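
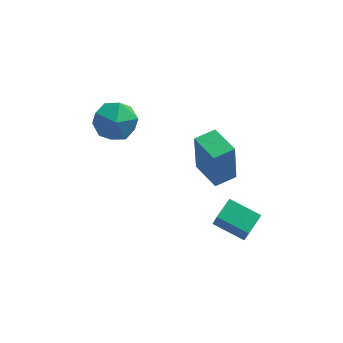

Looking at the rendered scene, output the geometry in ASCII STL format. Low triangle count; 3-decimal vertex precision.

solid 
facet normal -0.513 0.858 0.021
outer loop
vertex -0.42 0.347 4.621
vertex 0.437 0.858 4.685
vertex -0.331 0.449 2.605
endloop
endfacet
facet normal -0.857 -0.511 -0.064
outer loop
vertex 0.403 -0.778 2.575
vertex -0.42 0.347 4.621
vertex -0.331 0.449 2.605
endloop
endfacet
facet normal -0.513 0.858 0.021
outer loop
vertex -0.331 0.449 2.605
vertex 0.437 0.858 4.685
vertex 0.526 0.96 2.669
endloop
endfacet
facet normal 0.044 0.051 -0.998
outer loop
vertex 0.526 0.96 2.669
vertex 0.403 -0.778 2.575
vertex -0.331 0.449 2.605
endloop
endfacet
facet normal -0.044 -0.051 0.998
outer loop
vertex -0.42 0.347 4.621
vertex 1.171 -0.369 4.655
vertex 0.437 0.858 4.685
endloop
endfacet
facet normal -0.857 -0.511 -0.064
outer loop
vertex 0.314 -0.88 4.591
vertex -0.42 0.347 4.621
vertex 0.403 -0.778 2.575
endloop
endfacet
facet normal -0.044 -0.051 0.998
outer loop
vertex 0.314 -0.88 4.591
vertex 1.171 -0.369 4.655
vertex -0.42 0.347 4.621
endloop
endfacet
facet normal 0.857 0.511 0.064
outer loop
vertex 0.437 0.858 4.685
vertex 1.171 -0.369 4.655
vertex 0.526 0.96 2.669
endloop
endfacet
facet normal 0.044 0.051 -0.998
outer loop
vertex 1.26 -0.267 2.639
vertex 0.403 -0.778 2.575
vertex 0.526 0.96 2.669
endloop
endfacet
facet normal 0.857 0.511 0.064
outer loop
vertex 0.526 0.96 2.669
vertex 1.171 -0.369 4.655
vertex 1.26 -0.267 2.639
endloop
endfacet
facet normal 0.513 -0.858 -0.021
outer loop
vertex 1.26 -0.267 2.639
vertex 0.314 -0.88 4.591
vertex 0.403 -0.778 2.575
endloop
endfacet
facet normal 0.513 -0.858 -0.021
outer loop
vertex 1.171 -0.369 4.655
vertex 0.314 -0.88 4.591
vertex 1.26 -0.267 2.639
endloop
endfacet
facet normal 0.062 0.995 -0.080
outer loop
vertex -3.668 3.607 2.628
vertex -4.046 3.713 3.659
vertex -2.961 3.631 3.475
endloop
endfacet
facet normal 0.556 0.676 -0.483
outer loop
vertex -3.668 3.607 2.628
vertex -2.961 3.631 3.475
vertex -2.808 2.915 2.649
endloop
endfacet
facet normal 0.221 0.246 -0.944
outer loop
vertex -3.668 3.607 2.628
vertex -2.808 2.915 2.649
vertex -3.8 2.554 2.322
endloop
endfacet
facet normal -0.480 0.300 -0.824
outer loop
vertex -3.668 3.607 2.628
vertex -3.8 2.554 2.322
vertex -4.565 3.048 2.947
endloop
endfacet
facet normal -0.578 0.762 -0.290
outer loop
vertex -3.668 3.607 2.628
vertex -4.565 3.048 2.947
vertex -4.046 3.713 3.659
endloop
endfacet
facet normal 0.961 0.271 -0.057
outer loop
vertex -2.808 2.915 2.649
vertex -2.961 3.631 3.475
vertex -2.655 2.592 3.693
endloop
endfacet
facet normal 0.161 0.787 0.596
outer loop
vertex -2.961 3.631 3.475
vertex -4.046 3.713 3.659
vertex -3.42 3.086 4.318
endloop
endfacet
facet normal -0.876 0.410 0.255
outer loop
vertex -4.046 3.713 3.659
vertex -4.565 3.048 2.947
vertex -4.412 2.725 3.991
endloop
endfacet
facet normal -0.717 -0.339 -0.609
outer loop
vertex -4.565 3.048 2.947
vertex -3.8 2.554 2.322
vertex -4.259 2.009 3.165
endloop
endfacet
facet normal 0.419 -0.425 -0.802
outer loop
vertex -3.8 2.554 2.322
vertex -2.808 2.915 2.649
vertex -3.174 1.927 2.981
endloop
endfacet
facet normal 0.480 -0.300 0.824
outer loop
vertex -3.552 2.033 4.012
vertex -2.655 2.592 3.693
vertex -3.42 3.086 4.318
endloop
endfacet
facet normal -0.221 -0.246 0.944
outer loop
vertex -3.552 2.033 4.012
vertex -3.42 3.086 4.318
vertex -4.412 2.725 3.991
endloop
endfacet
facet normal -0.556 -0.676 0.483
outer loop
vertex -3.552 2.033 4.012
vertex -4.412 2.725 3.991
vertex -4.259 2.009 3.165
endloop
endfacet
facet normal -0.062 -0.995 0.080
outer loop
vertex -3.552 2.033 4.012
vertex -4.259 2.009 3.165
vertex -3.174 1.927 2.981
endloop
endfacet
facet normal 0.578 -0.762 0.290
outer loop
vertex -3.552 2.033 4.012
vertex -3.174 1.927 2.981
vertex -2.655 2.592 3.693
endloop
endfacet
facet normal 0.717 0.339 0.609
outer loop
vertex -3.42 3.086 4.318
vertex -2.655 2.592 3.693
vertex -2.961 3.631 3.475
endloop
endfacet
facet normal -0.419 0.425 0.802
outer loop
vertex -4.412 2.725 3.991
vertex -3.42 3.086 4.318
vertex -4.046 3.713 3.659
endloop
endfacet
facet normal -0.961 -0.271 0.057
outer loop
vertex -4.259 2.009 3.165
vertex -4.412 2.725 3.991
vertex -4.565 3.048 2.947
endloop
endfacet
facet normal -0.161 -0.787 -0.596
outer loop
vertex -3.174 1.927 2.981
vertex -4.259 2.009 3.165
vertex -3.8 2.554 2.322
endloop
endfacet
facet normal 0.876 -0.410 -0.255
outer loop
vertex -2.655 2.592 3.693
vertex -3.174 1.927 2.981
vertex -2.808 2.915 2.649
endloop
endfacet
facet normal -0.512 -0.816 -0.268
outer loop
vertex 1.764 -1.308 -0.187
vertex 0.492 -0.664 0.28
vertex 1.62 -0.91 -1.126
endloop
endfacet
facet normal 0.848 -0.429 -0.312
outer loop
vertex 2.168 -0.036 -0.84
vertex 1.764 -1.308 -0.187
vertex 1.62 -0.91 -1.126
endloop
endfacet
facet normal -0.512 -0.816 -0.268
outer loop
vertex 1.62 -0.91 -1.126
vertex 0.492 -0.664 0.28
vertex 0.349 -0.266 -0.659
endloop
endfacet
facet normal -0.140 0.386 -0.912
outer loop
vertex 0.349 -0.266 -0.659
vertex 2.168 -0.036 -0.84
vertex 1.62 -0.91 -1.126
endloop
endfacet
facet normal 0.139 -0.386 0.912
outer loop
vertex 1.764 -1.308 -0.187
vertex 1.04 0.21 0.566
vertex 0.492 -0.664 0.28
endloop
endfacet
facet normal 0.848 -0.429 -0.311
outer loop
vertex 2.311 -0.434 0.099
vertex 1.764 -1.308 -0.187
vertex 2.168 -0.036 -0.84
endloop
endfacet
facet normal 0.140 -0.386 0.912
outer loop
vertex 2.311 -0.434 0.099
vertex 1.04 0.21 0.566
vertex 1.764 -1.308 -0.187
endloop
endfacet
facet normal -0.848 0.430 0.311
outer loop
vertex 0.492 -0.664 0.28
vertex 1.04 0.21 0.566
vertex 0.349 -0.266 -0.659
endloop
endfacet
facet normal -0.140 0.386 -0.912
outer loop
vertex 0.896 0.608 -0.373
vertex 2.168 -0.036 -0.84
vertex 0.349 -0.266 -0.659
endloop
endfacet
facet normal -0.848 0.429 0.312
outer loop
vertex 0.349 -0.266 -0.659
vertex 1.04 0.21 0.566
vertex 0.896 0.608 -0.373
endloop
endfacet
facet normal 0.512 0.816 0.268
outer loop
vertex 0.896 0.608 -0.373
vertex 2.311 -0.434 0.099
vertex 2.168 -0.036 -0.84
endloop
endfacet
facet normal 0.512 0.816 0.268
outer loop
vertex 1.04 0.21 0.566
vertex 2.311 -0.434 0.099
vertex 0.896 0.608 -0.373
endloop
endfacet

endsolid


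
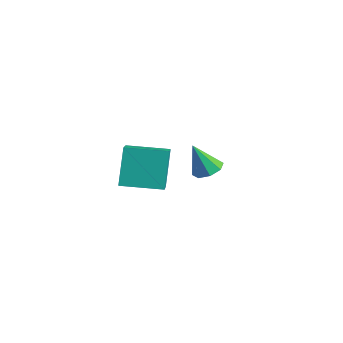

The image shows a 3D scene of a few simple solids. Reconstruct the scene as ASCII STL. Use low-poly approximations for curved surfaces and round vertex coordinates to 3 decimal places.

solid 
facet normal 0.315 0.278 -0.907
outer loop
vertex 1.872 3.662 -1.502
vertex 1.353 3.559 -1.714
vertex 1.612 4.012 -1.485
endloop
endfacet
facet normal 0.553 0.375 0.744
outer loop
vertex 1.872 3.662 -1.502
vertex 1.612 4.012 -1.485
vertex 0.967 3.221 -0.606
endloop
endfacet
facet normal 0.315 0.278 -0.907
outer loop
vertex 1.612 4.012 -1.485
vertex 1.353 3.559 -1.714
vertex 1.2 4.097 -1.602
endloop
endfacet
facet normal -0.031 0.754 0.656
outer loop
vertex 1.612 4.012 -1.485
vertex 1.2 4.097 -1.602
vertex 0.967 3.221 -0.606
endloop
endfacet
facet normal 0.316 0.279 -0.907
outer loop
vertex 1.2 4.097 -1.602
vertex 1.353 3.559 -1.714
vertex 0.878 3.867 -1.785
endloop
endfacet
facet normal -0.672 0.627 0.394
outer loop
vertex 1.2 4.097 -1.602
vertex 0.878 3.867 -1.785
vertex 0.967 3.221 -0.606
endloop
endfacet
facet normal 0.316 0.278 -0.907
outer loop
vertex 0.878 3.867 -1.785
vertex 1.353 3.559 -1.714
vertex 0.834 3.456 -1.926
endloop
endfacet
facet normal -0.991 0.068 0.112
outer loop
vertex 0.878 3.867 -1.785
vertex 0.834 3.456 -1.926
vertex 0.967 3.221 -0.606
endloop
endfacet
facet normal 0.316 0.275 -0.908
outer loop
vertex 0.834 3.456 -1.926
vertex 1.353 3.559 -1.714
vertex 1.093 3.106 -1.942
endloop
endfacet
facet normal -0.804 -0.594 -0.025
outer loop
vertex 0.834 3.456 -1.926
vertex 1.093 3.106 -1.942
vertex 0.967 3.221 -0.606
endloop
endfacet
facet normal 0.315 0.276 -0.908
outer loop
vertex 1.093 3.106 -1.942
vertex 1.353 3.559 -1.714
vertex 1.505 3.021 -1.825
endloop
endfacet
facet normal -0.219 -0.974 0.063
outer loop
vertex 1.093 3.106 -1.942
vertex 1.505 3.021 -1.825
vertex 0.967 3.221 -0.606
endloop
endfacet
facet normal 0.317 0.277 -0.907
outer loop
vertex 1.505 3.021 -1.825
vertex 1.353 3.559 -1.714
vertex 1.827 3.252 -1.642
endloop
endfacet
facet normal 0.422 -0.846 0.325
outer loop
vertex 1.505 3.021 -1.825
vertex 1.827 3.252 -1.642
vertex 0.967 3.221 -0.606
endloop
endfacet
facet normal 0.316 0.275 -0.908
outer loop
vertex 1.827 3.252 -1.642
vertex 1.353 3.559 -1.714
vertex 1.872 3.662 -1.502
endloop
endfacet
facet normal 0.741 -0.288 0.606
outer loop
vertex 1.827 3.252 -1.642
vertex 1.872 3.662 -1.502
vertex 0.967 3.221 -0.606
endloop
endfacet
facet normal -0.342 0.421 0.840
outer loop
vertex 2.176 -0.586 1.722
vertex 3.154 0.424 1.614
vertex 1.237 0.238 0.928
endloop
endfacet
facet normal -0.693 -0.716 0.077
outer loop
vertex 1.726 -0.364 -0.274
vertex 2.176 -0.586 1.722
vertex 1.237 0.238 0.928
endloop
endfacet
facet normal -0.342 0.421 0.840
outer loop
vertex 1.237 0.238 0.928
vertex 3.154 0.424 1.614
vertex 2.216 1.248 0.82
endloop
endfacet
facet normal -0.634 0.557 -0.537
outer loop
vertex 2.216 1.248 0.82
vertex 1.726 -0.364 -0.274
vertex 1.237 0.238 0.928
endloop
endfacet
facet normal 0.634 -0.557 0.537
outer loop
vertex 2.176 -0.586 1.722
vertex 3.643 -0.178 0.412
vertex 3.154 0.424 1.614
endloop
endfacet
facet normal -0.694 -0.716 0.077
outer loop
vertex 2.664 -1.188 0.52
vertex 2.176 -0.586 1.722
vertex 1.726 -0.364 -0.274
endloop
endfacet
facet normal 0.634 -0.557 0.536
outer loop
vertex 2.664 -1.188 0.52
vertex 3.643 -0.178 0.412
vertex 2.176 -0.586 1.722
endloop
endfacet
facet normal 0.694 0.716 -0.076
outer loop
vertex 3.154 0.424 1.614
vertex 3.643 -0.178 0.412
vertex 2.216 1.248 0.82
endloop
endfacet
facet normal -0.634 0.557 -0.536
outer loop
vertex 2.704 0.646 -0.382
vertex 1.726 -0.364 -0.274
vertex 2.216 1.248 0.82
endloop
endfacet
facet normal 0.694 0.716 -0.077
outer loop
vertex 2.216 1.248 0.82
vertex 3.643 -0.178 0.412
vertex 2.704 0.646 -0.382
endloop
endfacet
facet normal 0.342 -0.421 -0.840
outer loop
vertex 2.704 0.646 -0.382
vertex 2.664 -1.188 0.52
vertex 1.726 -0.364 -0.274
endloop
endfacet
facet normal 0.341 -0.421 -0.840
outer loop
vertex 3.643 -0.178 0.412
vertex 2.664 -1.188 0.52
vertex 2.704 0.646 -0.382
endloop
endfacet

endsolid


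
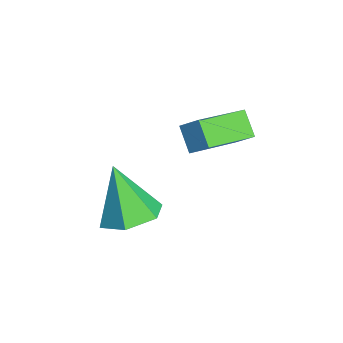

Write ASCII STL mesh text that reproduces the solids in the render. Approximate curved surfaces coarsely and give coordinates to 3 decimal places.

solid 
facet normal 0.439 0.186 -0.879
outer loop
vertex 4.099 1.501 -1.131
vertex 3.469 0.867 -1.58
vertex 3.23 1.835 -1.495
endloop
endfacet
facet normal 0.025 0.765 0.643
outer loop
vertex 4.099 1.501 -1.131
vertex 3.23 1.835 -1.495
vertex 2.631 0.513 0.1
endloop
endfacet
facet normal 0.438 0.185 -0.880
outer loop
vertex 3.23 1.835 -1.495
vertex 3.469 0.867 -1.58
vertex 2.599 1.201 -1.943
endloop
endfacet
facet normal -0.764 0.608 0.217
outer loop
vertex 3.23 1.835 -1.495
vertex 2.599 1.201 -1.943
vertex 2.631 0.513 0.1
endloop
endfacet
facet normal 0.438 0.186 -0.879
outer loop
vertex 2.599 1.201 -1.943
vertex 3.469 0.867 -1.58
vertex 2.839 0.234 -2.028
endloop
endfacet
facet normal -0.970 -0.235 -0.064
outer loop
vertex 2.599 1.201 -1.943
vertex 2.839 0.234 -2.028
vertex 2.631 0.513 0.1
endloop
endfacet
facet normal 0.439 0.186 -0.879
outer loop
vertex 2.839 0.234 -2.028
vertex 3.469 0.867 -1.58
vertex 3.708 -0.1 -1.665
endloop
endfacet
facet normal -0.387 -0.918 0.083
outer loop
vertex 2.839 0.234 -2.028
vertex 3.708 -0.1 -1.665
vertex 2.631 0.513 0.1
endloop
endfacet
facet normal 0.439 0.186 -0.879
outer loop
vertex 3.708 -0.1 -1.665
vertex 3.469 0.867 -1.58
vertex 4.339 0.534 -1.216
endloop
endfacet
facet normal 0.402 -0.761 0.509
outer loop
vertex 3.708 -0.1 -1.665
vertex 4.339 0.534 -1.216
vertex 2.631 0.513 0.1
endloop
endfacet
facet normal 0.439 0.186 -0.879
outer loop
vertex 4.339 0.534 -1.216
vertex 3.469 0.867 -1.58
vertex 4.099 1.501 -1.131
endloop
endfacet
facet normal 0.608 0.081 0.790
outer loop
vertex 4.339 0.534 -1.216
vertex 4.099 1.501 -1.131
vertex 2.631 0.513 0.1
endloop
endfacet
facet normal -0.466 -0.559 -0.686
outer loop
vertex 2.197 2.562 1.175
vertex 1.327 4.148 0.474
vertex 2.937 2.697 0.563
endloop
endfacet
facet normal 0.448 -0.818 0.362
outer loop
vertex 3.333 3.172 1.146
vertex 2.197 2.562 1.175
vertex 2.937 2.697 0.563
endloop
endfacet
facet normal -0.466 -0.559 -0.686
outer loop
vertex 2.937 2.697 0.563
vertex 1.327 4.148 0.474
vertex 2.067 4.283 -0.138
endloop
endfacet
facet normal 0.763 0.139 -0.632
outer loop
vertex 2.067 4.283 -0.138
vertex 3.333 3.172 1.146
vertex 2.937 2.697 0.563
endloop
endfacet
facet normal -0.763 -0.139 0.632
outer loop
vertex 2.197 2.562 1.175
vertex 1.723 4.623 1.057
vertex 1.327 4.148 0.474
endloop
endfacet
facet normal 0.448 -0.818 0.362
outer loop
vertex 2.593 3.037 1.758
vertex 2.197 2.562 1.175
vertex 3.333 3.172 1.146
endloop
endfacet
facet normal -0.763 -0.139 0.632
outer loop
vertex 2.593 3.037 1.758
vertex 1.723 4.623 1.057
vertex 2.197 2.562 1.175
endloop
endfacet
facet normal -0.448 0.818 -0.362
outer loop
vertex 1.327 4.148 0.474
vertex 1.723 4.623 1.057
vertex 2.067 4.283 -0.138
endloop
endfacet
facet normal 0.763 0.139 -0.632
outer loop
vertex 2.463 4.758 0.445
vertex 3.333 3.172 1.146
vertex 2.067 4.283 -0.138
endloop
endfacet
facet normal -0.448 0.818 -0.362
outer loop
vertex 2.067 4.283 -0.138
vertex 1.723 4.623 1.057
vertex 2.463 4.758 0.445
endloop
endfacet
facet normal 0.466 0.559 0.686
outer loop
vertex 2.463 4.758 0.445
vertex 2.593 3.037 1.758
vertex 3.333 3.172 1.146
endloop
endfacet
facet normal 0.466 0.559 0.686
outer loop
vertex 1.723 4.623 1.057
vertex 2.593 3.037 1.758
vertex 2.463 4.758 0.445
endloop
endfacet

endsolid


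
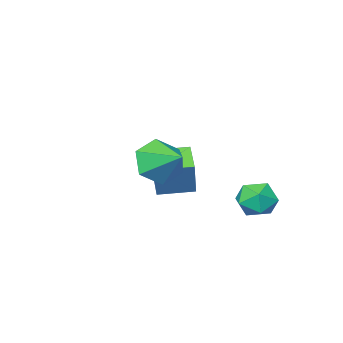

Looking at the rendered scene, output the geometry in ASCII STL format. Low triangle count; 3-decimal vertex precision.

solid 
facet normal -0.854 0.514 0.080
outer loop
vertex -1.032 -1.78 -0.555
vertex -0.396 -0.637 -1.107
vertex -1.491 -2.296 -2.152
endloop
endfacet
facet normal -0.449 -0.805 0.389
outer loop
vertex -0.184 -3.083 -2.273
vertex -1.032 -1.78 -0.555
vertex -1.491 -2.296 -2.152
endloop
endfacet
facet normal -0.854 0.514 0.078
outer loop
vertex -1.491 -2.296 -2.152
vertex -0.396 -0.637 -1.107
vertex -0.854 -1.154 -2.704
endloop
endfacet
facet normal -0.264 -0.297 -0.918
outer loop
vertex -0.854 -1.154 -2.704
vertex -0.184 -3.083 -2.273
vertex -1.491 -2.296 -2.152
endloop
endfacet
facet normal 0.264 0.297 0.918
outer loop
vertex -1.032 -1.78 -0.555
vertex 0.911 -1.424 -1.228
vertex -0.396 -0.637 -1.107
endloop
endfacet
facet normal -0.448 -0.805 0.389
outer loop
vertex 0.274 -2.566 -0.676
vertex -1.032 -1.78 -0.555
vertex -0.184 -3.083 -2.273
endloop
endfacet
facet normal 0.264 0.297 0.918
outer loop
vertex 0.274 -2.566 -0.676
vertex 0.911 -1.424 -1.228
vertex -1.032 -1.78 -0.555
endloop
endfacet
facet normal 0.448 0.805 -0.389
outer loop
vertex -0.396 -0.637 -1.107
vertex 0.911 -1.424 -1.228
vertex -0.854 -1.154 -2.704
endloop
endfacet
facet normal -0.264 -0.297 -0.918
outer loop
vertex 0.452 -1.94 -2.825
vertex -0.184 -3.083 -2.273
vertex -0.854 -1.154 -2.704
endloop
endfacet
facet normal 0.448 0.805 -0.389
outer loop
vertex -0.854 -1.154 -2.704
vertex 0.911 -1.424 -1.228
vertex 0.452 -1.94 -2.825
endloop
endfacet
facet normal 0.854 -0.514 -0.079
outer loop
vertex 0.452 -1.94 -2.825
vertex 0.274 -2.566 -0.676
vertex -0.184 -3.083 -2.273
endloop
endfacet
facet normal 0.854 -0.515 -0.079
outer loop
vertex 0.911 -1.424 -1.228
vertex 0.274 -2.566 -0.676
vertex 0.452 -1.94 -2.825
endloop
endfacet
facet normal 0.018 -0.896 -0.444
outer loop
vertex 3.816 1.523 1.384
vertex 2.993 1.813 0.765
vertex 3.997 1.994 0.44
endloop
endfacet
facet normal 0.831 0.418 0.368
outer loop
vertex 3.816 1.523 1.384
vertex 3.997 1.994 0.44
vertex 2.967 3.167 1.435
endloop
endfacet
facet normal 0.018 -0.896 -0.444
outer loop
vertex 3.997 1.994 0.44
vertex 2.993 1.813 0.765
vertex 3.174 2.284 -0.179
endloop
endfacet
facet normal 0.535 0.768 -0.352
outer loop
vertex 3.997 1.994 0.44
vertex 3.174 2.284 -0.179
vertex 2.967 3.167 1.435
endloop
endfacet
facet normal 0.017 -0.896 -0.444
outer loop
vertex 3.174 2.284 -0.179
vertex 2.993 1.813 0.765
vertex 2.17 2.104 0.146
endloop
endfacet
facet normal -0.304 0.819 -0.487
outer loop
vertex 3.174 2.284 -0.179
vertex 2.17 2.104 0.146
vertex 2.967 3.167 1.435
endloop
endfacet
facet normal 0.017 -0.896 -0.444
outer loop
vertex 2.17 2.104 0.146
vertex 2.993 1.813 0.765
vertex 1.99 1.633 1.09
endloop
endfacet
facet normal -0.849 0.519 0.097
outer loop
vertex 2.17 2.104 0.146
vertex 1.99 1.633 1.09
vertex 2.967 3.167 1.435
endloop
endfacet
facet normal 0.017 -0.896 -0.443
outer loop
vertex 1.99 1.633 1.09
vertex 2.993 1.813 0.765
vertex 2.813 1.343 1.709
endloop
endfacet
facet normal -0.554 0.169 0.815
outer loop
vertex 1.99 1.633 1.09
vertex 2.813 1.343 1.709
vertex 2.967 3.167 1.435
endloop
endfacet
facet normal 0.017 -0.896 -0.443
outer loop
vertex 2.813 1.343 1.709
vertex 2.993 1.813 0.765
vertex 3.816 1.523 1.384
endloop
endfacet
facet normal 0.287 0.119 0.951
outer loop
vertex 2.813 1.343 1.709
vertex 3.816 1.523 1.384
vertex 2.967 3.167 1.435
endloop
endfacet
facet normal -0.214 0.694 0.687
outer loop
vertex -1.596 2.967 -1.927
vertex -1.586 2.318 -1.268
vertex -0.808 2.771 -1.483
endloop
endfacet
facet normal 0.159 0.976 0.148
outer loop
vertex -1.596 2.967 -1.927
vertex -0.808 2.771 -1.483
vertex -0.801 2.909 -2.398
endloop
endfacet
facet normal -0.206 0.867 -0.454
outer loop
vertex -1.596 2.967 -1.927
vertex -0.801 2.909 -2.398
vertex -1.575 2.542 -2.748
endloop
endfacet
facet normal -0.806 0.517 -0.288
outer loop
vertex -1.596 2.967 -1.927
vertex -1.575 2.542 -2.748
vertex -2.06 2.176 -2.05
endloop
endfacet
facet normal -0.811 0.411 0.417
outer loop
vertex -1.596 2.967 -1.927
vertex -2.06 2.176 -2.05
vertex -1.586 2.318 -1.268
endloop
endfacet
facet normal 0.777 0.622 0.100
outer loop
vertex -0.801 2.909 -2.398
vertex -0.808 2.771 -1.483
vertex -0.3 2.224 -2.03
endloop
endfacet
facet normal 0.172 0.165 0.971
outer loop
vertex -0.808 2.771 -1.483
vertex -1.586 2.318 -1.268
vertex -0.785 1.858 -1.332
endloop
endfacet
facet normal -0.793 -0.293 0.534
outer loop
vertex -1.586 2.318 -1.268
vertex -2.06 2.176 -2.05
vertex -1.559 1.491 -1.682
endloop
endfacet
facet normal -0.785 -0.120 -0.608
outer loop
vertex -2.06 2.176 -2.05
vertex -1.575 2.542 -2.748
vertex -1.552 1.629 -2.597
endloop
endfacet
facet normal 0.185 0.445 -0.876
outer loop
vertex -1.575 2.542 -2.748
vertex -0.801 2.909 -2.398
vertex -0.774 2.082 -2.812
endloop
endfacet
facet normal 0.806 -0.517 0.288
outer loop
vertex -0.764 1.433 -2.153
vertex -0.3 2.224 -2.03
vertex -0.785 1.858 -1.332
endloop
endfacet
facet normal 0.206 -0.867 0.454
outer loop
vertex -0.764 1.433 -2.153
vertex -0.785 1.858 -1.332
vertex -1.559 1.491 -1.682
endloop
endfacet
facet normal -0.159 -0.976 -0.148
outer loop
vertex -0.764 1.433 -2.153
vertex -1.559 1.491 -1.682
vertex -1.552 1.629 -2.597
endloop
endfacet
facet normal 0.214 -0.694 -0.687
outer loop
vertex -0.764 1.433 -2.153
vertex -1.552 1.629 -2.597
vertex -0.774 2.082 -2.812
endloop
endfacet
facet normal 0.811 -0.411 -0.417
outer loop
vertex -0.764 1.433 -2.153
vertex -0.774 2.082 -2.812
vertex -0.3 2.224 -2.03
endloop
endfacet
facet normal 0.785 0.120 0.608
outer loop
vertex -0.785 1.858 -1.332
vertex -0.3 2.224 -2.03
vertex -0.808 2.771 -1.483
endloop
endfacet
facet normal -0.185 -0.445 0.876
outer loop
vertex -1.559 1.491 -1.682
vertex -0.785 1.858 -1.332
vertex -1.586 2.318 -1.268
endloop
endfacet
facet normal -0.777 -0.622 -0.100
outer loop
vertex -1.552 1.629 -2.597
vertex -1.559 1.491 -1.682
vertex -2.06 2.176 -2.05
endloop
endfacet
facet normal -0.172 -0.165 -0.971
outer loop
vertex -0.774 2.082 -2.812
vertex -1.552 1.629 -2.597
vertex -1.575 2.542 -2.748
endloop
endfacet
facet normal 0.793 0.293 -0.534
outer loop
vertex -0.3 2.224 -2.03
vertex -0.774 2.082 -2.812
vertex -0.801 2.909 -2.398
endloop
endfacet

endsolid


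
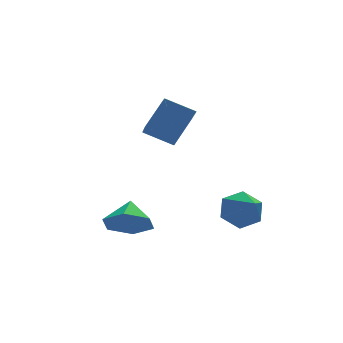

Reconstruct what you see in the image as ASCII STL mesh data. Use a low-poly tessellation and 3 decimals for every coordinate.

solid 
facet normal 0.037 0.812 -0.583
outer loop
vertex 2.769 1.351 -2.666
vertex 1.826 1.248 -2.869
vertex 2.103 1.782 -2.108
endloop
endfacet
facet normal 0.654 0.033 0.755
outer loop
vertex 2.769 1.351 -2.666
vertex 2.103 1.782 -2.108
vertex 1.754 -0.368 -1.711
endloop
endfacet
facet normal 0.036 0.812 -0.583
outer loop
vertex 2.103 1.782 -2.108
vertex 1.826 1.248 -2.869
vertex 1.16 1.678 -2.311
endloop
endfacet
facet normal -0.228 0.212 0.950
outer loop
vertex 2.103 1.782 -2.108
vertex 1.16 1.678 -2.311
vertex 1.754 -0.368 -1.711
endloop
endfacet
facet normal 0.037 0.812 -0.582
outer loop
vertex 1.16 1.678 -2.311
vertex 1.826 1.248 -2.869
vertex 0.884 1.145 -3.072
endloop
endfacet
facet normal -0.897 -0.137 0.421
outer loop
vertex 1.16 1.678 -2.311
vertex 0.884 1.145 -3.072
vertex 1.754 -0.368 -1.711
endloop
endfacet
facet normal 0.036 0.813 -0.582
outer loop
vertex 0.884 1.145 -3.072
vertex 1.826 1.248 -2.869
vertex 1.55 0.715 -3.631
endloop
endfacet
facet normal -0.683 -0.665 -0.302
outer loop
vertex 0.884 1.145 -3.072
vertex 1.55 0.715 -3.631
vertex 1.754 -0.368 -1.711
endloop
endfacet
facet normal 0.036 0.813 -0.582
outer loop
vertex 1.55 0.715 -3.631
vertex 1.826 1.248 -2.869
vertex 2.493 0.818 -3.428
endloop
endfacet
facet normal 0.199 -0.844 -0.497
outer loop
vertex 1.55 0.715 -3.631
vertex 2.493 0.818 -3.428
vertex 1.754 -0.368 -1.711
endloop
endfacet
facet normal 0.036 0.813 -0.582
outer loop
vertex 2.493 0.818 -3.428
vertex 1.826 1.248 -2.869
vertex 2.769 1.351 -2.666
endloop
endfacet
facet normal 0.868 -0.495 0.032
outer loop
vertex 2.493 0.818 -3.428
vertex 2.769 1.351 -2.666
vertex 1.754 -0.368 -1.711
endloop
endfacet
facet normal -0.763 0.491 0.419
outer loop
vertex -0.59 3.695 2.799
vertex -0.267 4.972 1.89
vertex -1.627 3.105 1.602
endloop
endfacet
facet normal -0.202 -0.798 0.568
outer loop
vertex -0.513 2.388 0.99
vertex -0.59 3.695 2.799
vertex -1.627 3.105 1.602
endloop
endfacet
facet normal -0.763 0.491 0.420
outer loop
vertex -1.627 3.105 1.602
vertex -0.267 4.972 1.89
vertex -1.305 4.382 0.694
endloop
endfacet
facet normal -0.614 -0.349 -0.708
outer loop
vertex -1.305 4.382 0.694
vertex -0.513 2.388 0.99
vertex -1.627 3.105 1.602
endloop
endfacet
facet normal 0.614 0.349 0.708
outer loop
vertex -0.59 3.695 2.799
vertex 0.847 4.255 1.278
vertex -0.267 4.972 1.89
endloop
endfacet
facet normal -0.201 -0.798 0.568
outer loop
vertex 0.525 2.978 2.186
vertex -0.59 3.695 2.799
vertex -0.513 2.388 0.99
endloop
endfacet
facet normal 0.614 0.349 0.708
outer loop
vertex 0.525 2.978 2.186
vertex 0.847 4.255 1.278
vertex -0.59 3.695 2.799
endloop
endfacet
facet normal 0.201 0.798 -0.568
outer loop
vertex -0.267 4.972 1.89
vertex 0.847 4.255 1.278
vertex -1.305 4.382 0.694
endloop
endfacet
facet normal -0.614 -0.349 -0.708
outer loop
vertex -0.19 3.665 0.081
vertex -0.513 2.388 0.99
vertex -1.305 4.382 0.694
endloop
endfacet
facet normal 0.201 0.798 -0.568
outer loop
vertex -1.305 4.382 0.694
vertex 0.847 4.255 1.278
vertex -0.19 3.665 0.081
endloop
endfacet
facet normal 0.763 -0.492 -0.420
outer loop
vertex -0.19 3.665 0.081
vertex 0.525 2.978 2.186
vertex -0.513 2.388 0.99
endloop
endfacet
facet normal 0.764 -0.491 -0.420
outer loop
vertex 0.847 4.255 1.278
vertex 0.525 2.978 2.186
vertex -0.19 3.665 0.081
endloop
endfacet
facet normal -0.332 -0.758 -0.562
outer loop
vertex -2.59 1.872 -3.769
vertex -2.951 1.366 -2.874
vertex -3.604 2.052 -3.413
endloop
endfacet
facet normal 0.066 0.953 -0.295
outer loop
vertex -2.59 1.872 -3.769
vertex -3.604 2.052 -3.413
vertex -2.509 2.374 -2.126
endloop
endfacet
facet normal -0.332 -0.758 -0.562
outer loop
vertex -3.604 2.052 -3.413
vertex -2.951 1.366 -2.874
vertex -3.965 1.546 -2.518
endloop
endfacet
facet normal -0.528 0.813 0.246
outer loop
vertex -3.604 2.052 -3.413
vertex -3.965 1.546 -2.518
vertex -2.509 2.374 -2.126
endloop
endfacet
facet normal -0.332 -0.758 -0.562
outer loop
vertex -3.965 1.546 -2.518
vertex -2.951 1.366 -2.874
vertex -3.312 0.86 -1.978
endloop
endfacet
facet normal -0.403 0.298 0.865
outer loop
vertex -3.965 1.546 -2.518
vertex -3.312 0.86 -1.978
vertex -2.509 2.374 -2.126
endloop
endfacet
facet normal -0.331 -0.758 -0.562
outer loop
vertex -3.312 0.86 -1.978
vertex -2.951 1.366 -2.874
vertex -2.297 0.68 -2.334
endloop
endfacet
facet normal 0.318 -0.076 0.945
outer loop
vertex -3.312 0.86 -1.978
vertex -2.297 0.68 -2.334
vertex -2.509 2.374 -2.126
endloop
endfacet
facet normal -0.331 -0.758 -0.562
outer loop
vertex -2.297 0.68 -2.334
vertex -2.951 1.366 -2.874
vertex -1.936 1.186 -3.23
endloop
endfacet
facet normal 0.912 0.065 0.404
outer loop
vertex -2.297 0.68 -2.334
vertex -1.936 1.186 -3.23
vertex -2.509 2.374 -2.126
endloop
endfacet
facet normal -0.332 -0.758 -0.562
outer loop
vertex -1.936 1.186 -3.23
vertex -2.951 1.366 -2.874
vertex -2.59 1.872 -3.769
endloop
endfacet
facet normal 0.786 0.580 -0.216
outer loop
vertex -1.936 1.186 -3.23
vertex -2.59 1.872 -3.769
vertex -2.509 2.374 -2.126
endloop
endfacet

endsolid


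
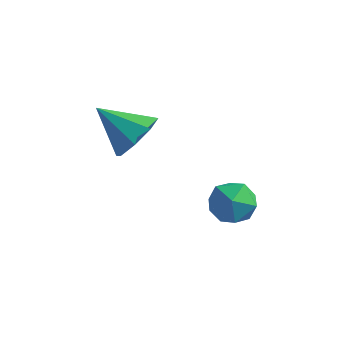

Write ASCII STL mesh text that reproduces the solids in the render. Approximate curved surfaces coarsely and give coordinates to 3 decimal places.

solid 
facet normal 0.802 0.093 -0.590
outer loop
vertex -0.133 -2.029 3.161
vertex -0.752 -1.817 2.352
vertex -0.279 -1.25 3.085
endloop
endfacet
facet normal 0.121 0.119 0.985
outer loop
vertex -0.133 -2.029 3.161
vertex -0.279 -1.25 3.085
vertex -2.188 -1.983 3.408
endloop
endfacet
facet normal 0.802 0.093 -0.590
outer loop
vertex -0.279 -1.25 3.085
vertex -0.752 -1.817 2.352
vertex -0.702 -0.804 2.58
endloop
endfacet
facet normal -0.140 0.681 0.719
outer loop
vertex -0.279 -1.25 3.085
vertex -0.702 -0.804 2.58
vertex -2.188 -1.983 3.408
endloop
endfacet
facet normal 0.803 0.093 -0.589
outer loop
vertex -0.702 -0.804 2.58
vertex -0.752 -1.817 2.352
vertex -1.154 -0.951 1.941
endloop
endfacet
facet normal -0.541 0.818 0.194
outer loop
vertex -0.702 -0.804 2.58
vertex -1.154 -0.951 1.941
vertex -2.188 -1.983 3.408
endloop
endfacet
facet normal 0.802 0.093 -0.589
outer loop
vertex -1.154 -0.951 1.941
vertex -0.752 -1.817 2.352
vertex -1.37 -1.605 1.544
endloop
endfacet
facet normal -0.848 0.450 -0.281
outer loop
vertex -1.154 -0.951 1.941
vertex -1.37 -1.605 1.544
vertex -2.188 -1.983 3.408
endloop
endfacet
facet normal 0.802 0.093 -0.589
outer loop
vertex -1.37 -1.605 1.544
vertex -0.752 -1.817 2.352
vertex -1.224 -2.384 1.62
endloop
endfacet
facet normal -0.880 -0.207 -0.428
outer loop
vertex -1.37 -1.605 1.544
vertex -1.224 -2.384 1.62
vertex -2.188 -1.983 3.408
endloop
endfacet
facet normal 0.803 0.092 -0.589
outer loop
vertex -1.224 -2.384 1.62
vertex -0.752 -1.817 2.352
vertex -0.802 -2.831 2.125
endloop
endfacet
facet normal -0.620 -0.768 -0.162
outer loop
vertex -1.224 -2.384 1.62
vertex -0.802 -2.831 2.125
vertex -2.188 -1.983 3.408
endloop
endfacet
facet normal 0.803 0.092 -0.589
outer loop
vertex -0.802 -2.831 2.125
vertex -0.752 -1.817 2.352
vertex -0.35 -2.684 2.764
endloop
endfacet
facet normal -0.218 -0.906 0.363
outer loop
vertex -0.802 -2.831 2.125
vertex -0.35 -2.684 2.764
vertex -2.188 -1.983 3.408
endloop
endfacet
facet normal 0.802 0.092 -0.590
outer loop
vertex -0.35 -2.684 2.764
vertex -0.752 -1.817 2.352
vertex -0.133 -2.029 3.161
endloop
endfacet
facet normal 0.089 -0.538 0.839
outer loop
vertex -0.35 -2.684 2.764
vertex -0.133 -2.029 3.161
vertex -2.188 -1.983 3.408
endloop
endfacet
facet normal -0.880 -0.406 0.246
outer loop
vertex 1.523 -1.112 -0.504
vertex 1.966 -1.923 -0.258
vertex 1.831 -1.236 0.394
endloop
endfacet
facet normal -0.889 0.299 0.346
outer loop
vertex 1.523 -1.112 -0.504
vertex 1.831 -1.236 0.394
vertex 1.947 -0.391 -0.039
endloop
endfacet
facet normal -0.739 0.614 -0.277
outer loop
vertex 1.523 -1.112 -0.504
vertex 1.947 -0.391 -0.039
vertex 2.155 -0.556 -0.959
endloop
endfacet
facet normal -0.638 0.101 -0.763
outer loop
vertex 1.523 -1.112 -0.504
vertex 2.155 -0.556 -0.959
vertex 2.167 -1.503 -1.094
endloop
endfacet
facet normal -0.725 -0.530 -0.440
outer loop
vertex 1.523 -1.112 -0.504
vertex 2.167 -1.503 -1.094
vertex 1.966 -1.923 -0.258
endloop
endfacet
facet normal -0.368 0.464 0.806
outer loop
vertex 1.947 -0.391 -0.039
vertex 1.831 -1.236 0.394
vertex 2.653 -0.757 0.494
endloop
endfacet
facet normal -0.354 -0.679 0.643
outer loop
vertex 1.831 -1.236 0.394
vertex 1.966 -1.923 -0.258
vertex 2.665 -1.704 0.359
endloop
endfacet
facet normal -0.103 -0.879 -0.466
outer loop
vertex 1.966 -1.923 -0.258
vertex 2.167 -1.503 -1.094
vertex 2.873 -1.869 -0.561
endloop
endfacet
facet normal 0.038 0.141 -0.989
outer loop
vertex 2.167 -1.503 -1.094
vertex 2.155 -0.556 -0.959
vertex 2.989 -1.024 -0.994
endloop
endfacet
facet normal -0.125 0.971 -0.203
outer loop
vertex 2.155 -0.556 -0.959
vertex 1.947 -0.391 -0.039
vertex 2.854 -0.337 -0.342
endloop
endfacet
facet normal 0.638 -0.101 0.763
outer loop
vertex 3.297 -1.148 -0.096
vertex 2.653 -0.757 0.494
vertex 2.665 -1.704 0.359
endloop
endfacet
facet normal 0.739 -0.614 0.277
outer loop
vertex 3.297 -1.148 -0.096
vertex 2.665 -1.704 0.359
vertex 2.873 -1.869 -0.561
endloop
endfacet
facet normal 0.889 -0.299 -0.346
outer loop
vertex 3.297 -1.148 -0.096
vertex 2.873 -1.869 -0.561
vertex 2.989 -1.024 -0.994
endloop
endfacet
facet normal 0.880 0.406 -0.246
outer loop
vertex 3.297 -1.148 -0.096
vertex 2.989 -1.024 -0.994
vertex 2.854 -0.337 -0.342
endloop
endfacet
facet normal 0.725 0.530 0.440
outer loop
vertex 3.297 -1.148 -0.096
vertex 2.854 -0.337 -0.342
vertex 2.653 -0.757 0.494
endloop
endfacet
facet normal -0.038 -0.141 0.989
outer loop
vertex 2.665 -1.704 0.359
vertex 2.653 -0.757 0.494
vertex 1.831 -1.236 0.394
endloop
endfacet
facet normal 0.125 -0.971 0.203
outer loop
vertex 2.873 -1.869 -0.561
vertex 2.665 -1.704 0.359
vertex 1.966 -1.923 -0.258
endloop
endfacet
facet normal 0.368 -0.464 -0.806
outer loop
vertex 2.989 -1.024 -0.994
vertex 2.873 -1.869 -0.561
vertex 2.167 -1.503 -1.094
endloop
endfacet
facet normal 0.354 0.679 -0.643
outer loop
vertex 2.854 -0.337 -0.342
vertex 2.989 -1.024 -0.994
vertex 2.155 -0.556 -0.959
endloop
endfacet
facet normal 0.103 0.879 0.466
outer loop
vertex 2.653 -0.757 0.494
vertex 2.854 -0.337 -0.342
vertex 1.947 -0.391 -0.039
endloop
endfacet

endsolid


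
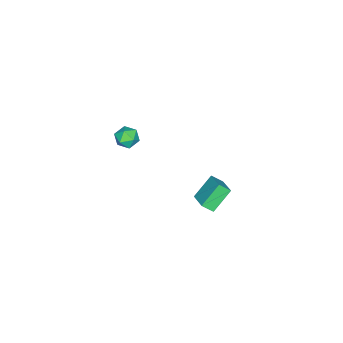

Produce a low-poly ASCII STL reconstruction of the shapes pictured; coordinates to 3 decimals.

solid 
facet normal -0.394 -0.047 0.918
outer loop
vertex 0.676 -2.752 3.785
vertex 0.635 -3.485 3.73
vertex 1.24 -3.171 4.006
endloop
endfacet
facet normal 0.045 0.512 0.858
outer loop
vertex 0.676 -2.752 3.785
vertex 1.24 -3.171 4.006
vertex 1.367 -2.551 3.629
endloop
endfacet
facet normal -0.195 0.925 0.326
outer loop
vertex 0.676 -2.752 3.785
vertex 1.367 -2.551 3.629
vertex 0.84 -2.483 3.12
endloop
endfacet
facet normal -0.783 0.619 0.058
outer loop
vertex 0.676 -2.752 3.785
vertex 0.84 -2.483 3.12
vertex 0.388 -3.06 3.182
endloop
endfacet
facet normal -0.906 0.019 0.423
outer loop
vertex 0.676 -2.752 3.785
vertex 0.388 -3.06 3.182
vertex 0.635 -3.485 3.73
endloop
endfacet
facet normal 0.689 0.268 0.673
outer loop
vertex 1.367 -2.551 3.629
vertex 1.24 -3.171 4.006
vertex 1.752 -3.16 3.478
endloop
endfacet
facet normal -0.021 -0.637 0.771
outer loop
vertex 1.24 -3.171 4.006
vertex 0.635 -3.485 3.73
vertex 1.3 -3.737 3.54
endloop
endfacet
facet normal -0.848 -0.529 -0.028
outer loop
vertex 0.635 -3.485 3.73
vertex 0.388 -3.06 3.182
vertex 0.773 -3.669 3.031
endloop
endfacet
facet normal -0.649 0.442 -0.620
outer loop
vertex 0.388 -3.06 3.182
vertex 0.84 -2.483 3.12
vertex 0.9 -3.049 2.654
endloop
endfacet
facet normal 0.301 0.935 -0.187
outer loop
vertex 0.84 -2.483 3.12
vertex 1.367 -2.551 3.629
vertex 1.505 -2.735 2.93
endloop
endfacet
facet normal 0.783 -0.619 -0.058
outer loop
vertex 1.464 -3.468 2.875
vertex 1.752 -3.16 3.478
vertex 1.3 -3.737 3.54
endloop
endfacet
facet normal 0.195 -0.925 -0.326
outer loop
vertex 1.464 -3.468 2.875
vertex 1.3 -3.737 3.54
vertex 0.773 -3.669 3.031
endloop
endfacet
facet normal -0.045 -0.512 -0.858
outer loop
vertex 1.464 -3.468 2.875
vertex 0.773 -3.669 3.031
vertex 0.9 -3.049 2.654
endloop
endfacet
facet normal 0.394 0.047 -0.918
outer loop
vertex 1.464 -3.468 2.875
vertex 0.9 -3.049 2.654
vertex 1.505 -2.735 2.93
endloop
endfacet
facet normal 0.906 -0.019 -0.423
outer loop
vertex 1.464 -3.468 2.875
vertex 1.505 -2.735 2.93
vertex 1.752 -3.16 3.478
endloop
endfacet
facet normal 0.649 -0.442 0.620
outer loop
vertex 1.3 -3.737 3.54
vertex 1.752 -3.16 3.478
vertex 1.24 -3.171 4.006
endloop
endfacet
facet normal -0.301 -0.935 0.187
outer loop
vertex 0.773 -3.669 3.031
vertex 1.3 -3.737 3.54
vertex 0.635 -3.485 3.73
endloop
endfacet
facet normal -0.689 -0.268 -0.673
outer loop
vertex 0.9 -3.049 2.654
vertex 0.773 -3.669 3.031
vertex 0.388 -3.06 3.182
endloop
endfacet
facet normal 0.021 0.637 -0.771
outer loop
vertex 1.505 -2.735 2.93
vertex 0.9 -3.049 2.654
vertex 0.84 -2.483 3.12
endloop
endfacet
facet normal 0.848 0.529 0.028
outer loop
vertex 1.752 -3.16 3.478
vertex 1.505 -2.735 2.93
vertex 1.367 -2.551 3.629
endloop
endfacet
facet normal -0.660 -0.651 -0.376
outer loop
vertex -2.482 -0.923 -4.473
vertex -3.611 -0.428 -3.347
vertex -2.76 -0.329 -5.014
endloop
endfacet
facet normal 0.676 -0.297 -0.674
outer loop
vertex -1.809 0.608 -4.473
vertex -2.482 -0.923 -4.473
vertex -2.76 -0.329 -5.014
endloop
endfacet
facet normal -0.661 -0.650 -0.376
outer loop
vertex -2.76 -0.329 -5.014
vertex -3.611 -0.428 -3.347
vertex -3.889 0.167 -3.887
endloop
endfacet
facet normal -0.327 0.699 -0.636
outer loop
vertex -3.889 0.167 -3.887
vertex -1.809 0.608 -4.473
vertex -2.76 -0.329 -5.014
endloop
endfacet
facet normal 0.327 -0.699 0.636
outer loop
vertex -2.482 -0.923 -4.473
vertex -2.66 0.509 -2.806
vertex -3.611 -0.428 -3.347
endloop
endfacet
facet normal 0.675 -0.297 -0.675
outer loop
vertex -1.531 0.013 -3.933
vertex -2.482 -0.923 -4.473
vertex -1.809 0.608 -4.473
endloop
endfacet
facet normal 0.327 -0.699 0.636
outer loop
vertex -1.531 0.013 -3.933
vertex -2.66 0.509 -2.806
vertex -2.482 -0.923 -4.473
endloop
endfacet
facet normal -0.676 0.296 0.675
outer loop
vertex -3.611 -0.428 -3.347
vertex -2.66 0.509 -2.806
vertex -3.889 0.167 -3.887
endloop
endfacet
facet normal -0.327 0.699 -0.636
outer loop
vertex -2.938 1.103 -3.347
vertex -1.809 0.608 -4.473
vertex -3.889 0.167 -3.887
endloop
endfacet
facet normal -0.676 0.298 0.674
outer loop
vertex -3.889 0.167 -3.887
vertex -2.66 0.509 -2.806
vertex -2.938 1.103 -3.347
endloop
endfacet
facet normal 0.660 0.650 0.376
outer loop
vertex -2.938 1.103 -3.347
vertex -1.531 0.013 -3.933
vertex -1.809 0.608 -4.473
endloop
endfacet
facet normal 0.660 0.651 0.375
outer loop
vertex -2.66 0.509 -2.806
vertex -1.531 0.013 -3.933
vertex -2.938 1.103 -3.347
endloop
endfacet

endsolid


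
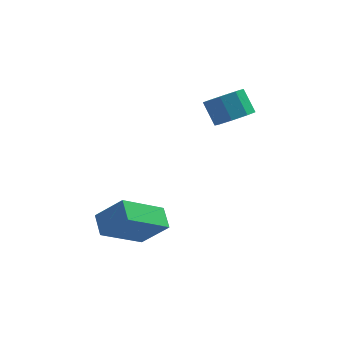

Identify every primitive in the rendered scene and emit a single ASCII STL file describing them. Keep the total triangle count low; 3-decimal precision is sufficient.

solid 
facet normal -0.687 0.151 -0.711
outer loop
vertex -0.902 -3.688 -3.556
vertex -1.13 -2.845 -3.157
vertex 0.54 -2.735 -4.748
endloop
endfacet
facet normal 0.238 -0.878 -0.415
outer loop
vertex 1.55 -2.955 -3.703
vertex -0.902 -3.688 -3.556
vertex 0.54 -2.735 -4.748
endloop
endfacet
facet normal -0.687 0.150 -0.711
outer loop
vertex 0.54 -2.735 -4.748
vertex -1.13 -2.845 -3.157
vertex 0.312 -1.892 -4.35
endloop
endfacet
facet normal 0.687 0.454 -0.568
outer loop
vertex 0.312 -1.892 -4.35
vertex 1.55 -2.955 -3.703
vertex 0.54 -2.735 -4.748
endloop
endfacet
facet normal -0.686 -0.454 0.568
outer loop
vertex -0.902 -3.688 -3.556
vertex -0.12 -3.065 -2.112
vertex -1.13 -2.845 -3.157
endloop
endfacet
facet normal 0.238 -0.879 -0.414
outer loop
vertex 0.108 -3.908 -2.51
vertex -0.902 -3.688 -3.556
vertex 1.55 -2.955 -3.703
endloop
endfacet
facet normal -0.687 -0.454 0.568
outer loop
vertex 0.108 -3.908 -2.51
vertex -0.12 -3.065 -2.112
vertex -0.902 -3.688 -3.556
endloop
endfacet
facet normal -0.238 0.878 0.415
outer loop
vertex -1.13 -2.845 -3.157
vertex -0.12 -3.065 -2.112
vertex 0.312 -1.892 -4.35
endloop
endfacet
facet normal 0.687 0.454 -0.567
outer loop
vertex 1.322 -2.112 -3.304
vertex 1.55 -2.955 -3.703
vertex 0.312 -1.892 -4.35
endloop
endfacet
facet normal -0.238 0.878 0.414
outer loop
vertex 0.312 -1.892 -4.35
vertex -0.12 -3.065 -2.112
vertex 1.322 -2.112 -3.304
endloop
endfacet
facet normal 0.687 -0.150 0.711
outer loop
vertex 1.322 -2.112 -3.304
vertex 0.108 -3.908 -2.51
vertex 1.55 -2.955 -3.703
endloop
endfacet
facet normal 0.687 -0.150 0.711
outer loop
vertex -0.12 -3.065 -2.112
vertex 0.108 -3.908 -2.51
vertex 1.322 -2.112 -3.304
endloop
endfacet
facet normal 0.388 -0.519 -0.762
outer loop
vertex 4.655 0.261 0.326
vertex 3.909 0.196 -0.01
vertex 4.525 0.736 -0.064
endloop
endfacet
facet normal 0.898 0.399 0.186
outer loop
vertex 4.655 0.261 0.326
vertex 4.525 0.736 -0.064
vertex 4.216 0.849 1.186
endloop
endfacet
facet normal 0.898 0.399 0.186
outer loop
vertex 4.216 0.849 1.186
vertex 4.525 0.736 -0.064
vertex 4.086 1.323 0.796
endloop
endfacet
facet normal -0.389 0.520 0.761
outer loop
vertex 4.216 0.849 1.186
vertex 4.086 1.323 0.796
vertex 3.471 0.784 0.85
endloop
endfacet
facet normal 0.388 -0.519 -0.762
outer loop
vertex 4.525 0.736 -0.064
vertex 3.909 0.196 -0.01
vertex 4.034 0.894 -0.422
endloop
endfacet
facet normal 0.488 0.817 -0.308
outer loop
vertex 4.525 0.736 -0.064
vertex 4.034 0.894 -0.422
vertex 4.086 1.323 0.796
endloop
endfacet
facet normal 0.488 0.816 -0.308
outer loop
vertex 4.086 1.323 0.796
vertex 4.034 0.894 -0.422
vertex 3.596 1.481 0.438
endloop
endfacet
facet normal -0.388 0.520 0.761
outer loop
vertex 4.086 1.323 0.796
vertex 3.596 1.481 0.438
vertex 3.471 0.784 0.85
endloop
endfacet
facet normal 0.389 -0.519 -0.761
outer loop
vertex 4.034 0.894 -0.422
vertex 3.909 0.196 -0.01
vertex 3.471 0.644 -0.539
endloop
endfacet
facet normal -0.207 0.756 -0.621
outer loop
vertex 4.034 0.894 -0.422
vertex 3.471 0.644 -0.539
vertex 3.596 1.481 0.438
endloop
endfacet
facet normal -0.206 0.756 -0.621
outer loop
vertex 3.596 1.481 0.438
vertex 3.471 0.644 -0.539
vertex 3.032 1.231 0.321
endloop
endfacet
facet normal -0.388 0.520 0.761
outer loop
vertex 3.596 1.481 0.438
vertex 3.032 1.231 0.321
vertex 3.471 0.784 0.85
endloop
endfacet
facet normal 0.389 -0.519 -0.761
outer loop
vertex 3.471 0.644 -0.539
vertex 3.909 0.196 -0.01
vertex 3.164 0.131 -0.346
endloop
endfacet
facet normal -0.781 0.253 -0.571
outer loop
vertex 3.471 0.644 -0.539
vertex 3.164 0.131 -0.346
vertex 3.032 1.231 0.321
endloop
endfacet
facet normal -0.781 0.253 -0.571
outer loop
vertex 3.032 1.231 0.321
vertex 3.164 0.131 -0.346
vertex 2.725 0.719 0.514
endloop
endfacet
facet normal -0.388 0.520 0.761
outer loop
vertex 3.032 1.231 0.321
vertex 2.725 0.719 0.514
vertex 3.471 0.784 0.85
endloop
endfacet
facet normal 0.389 -0.520 -0.761
outer loop
vertex 3.164 0.131 -0.346
vertex 3.909 0.196 -0.01
vertex 3.294 -0.343 0.044
endloop
endfacet
facet normal -0.898 -0.399 -0.186
outer loop
vertex 3.164 0.131 -0.346
vertex 3.294 -0.343 0.044
vertex 2.725 0.719 0.514
endloop
endfacet
facet normal -0.898 -0.399 -0.186
outer loop
vertex 2.725 0.719 0.514
vertex 3.294 -0.343 0.044
vertex 2.855 0.244 0.904
endloop
endfacet
facet normal -0.388 0.519 0.762
outer loop
vertex 2.725 0.719 0.514
vertex 2.855 0.244 0.904
vertex 3.471 0.784 0.85
endloop
endfacet
facet normal 0.388 -0.520 -0.761
outer loop
vertex 3.294 -0.343 0.044
vertex 3.909 0.196 -0.01
vertex 3.784 -0.501 0.402
endloop
endfacet
facet normal -0.488 -0.816 0.308
outer loop
vertex 3.294 -0.343 0.044
vertex 3.784 -0.501 0.402
vertex 2.855 0.244 0.904
endloop
endfacet
facet normal -0.488 -0.816 0.309
outer loop
vertex 2.855 0.244 0.904
vertex 3.784 -0.501 0.402
vertex 3.346 0.086 1.262
endloop
endfacet
facet normal -0.388 0.519 0.762
outer loop
vertex 2.855 0.244 0.904
vertex 3.346 0.086 1.262
vertex 3.471 0.784 0.85
endloop
endfacet
facet normal 0.388 -0.520 -0.761
outer loop
vertex 3.784 -0.501 0.402
vertex 3.909 0.196 -0.01
vertex 4.348 -0.251 0.519
endloop
endfacet
facet normal 0.206 -0.756 0.621
outer loop
vertex 3.784 -0.501 0.402
vertex 4.348 -0.251 0.519
vertex 3.346 0.086 1.262
endloop
endfacet
facet normal 0.207 -0.756 0.621
outer loop
vertex 3.346 0.086 1.262
vertex 4.348 -0.251 0.519
vertex 3.909 0.336 1.379
endloop
endfacet
facet normal -0.389 0.519 0.761
outer loop
vertex 3.346 0.086 1.262
vertex 3.909 0.336 1.379
vertex 3.471 0.784 0.85
endloop
endfacet
facet normal 0.388 -0.520 -0.761
outer loop
vertex 4.348 -0.251 0.519
vertex 3.909 0.196 -0.01
vertex 4.655 0.261 0.326
endloop
endfacet
facet normal 0.781 -0.253 0.571
outer loop
vertex 4.348 -0.251 0.519
vertex 4.655 0.261 0.326
vertex 3.909 0.336 1.379
endloop
endfacet
facet normal 0.781 -0.252 0.571
outer loop
vertex 3.909 0.336 1.379
vertex 4.655 0.261 0.326
vertex 4.216 0.849 1.186
endloop
endfacet
facet normal -0.389 0.519 0.761
outer loop
vertex 3.909 0.336 1.379
vertex 4.216 0.849 1.186
vertex 3.471 0.784 0.85
endloop
endfacet

endsolid


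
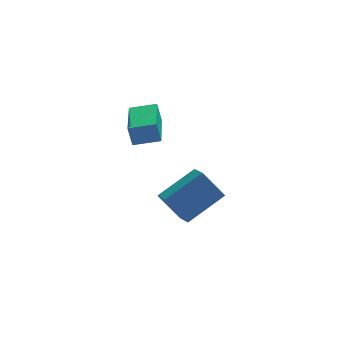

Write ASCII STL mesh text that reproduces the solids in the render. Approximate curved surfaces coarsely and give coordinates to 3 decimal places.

solid 
facet normal -0.570 0.164 0.805
outer loop
vertex -1.021 2.896 -0.523
vertex -1.209 3.693 -0.818
vertex -2.48 2.22 -1.418
endloop
endfacet
facet normal 0.216 -0.916 0.339
outer loop
vertex -1.671 1.987 -2.562
vertex -1.021 2.896 -0.523
vertex -2.48 2.22 -1.418
endloop
endfacet
facet normal -0.570 0.164 0.805
outer loop
vertex -2.48 2.22 -1.418
vertex -1.209 3.693 -0.818
vertex -2.668 3.017 -1.713
endloop
endfacet
facet normal -0.793 -0.367 -0.486
outer loop
vertex -2.668 3.017 -1.713
vertex -1.671 1.987 -2.562
vertex -2.48 2.22 -1.418
endloop
endfacet
facet normal 0.793 0.367 0.486
outer loop
vertex -1.021 2.896 -0.523
vertex -0.4 3.46 -1.962
vertex -1.209 3.693 -0.818
endloop
endfacet
facet normal 0.216 -0.916 0.339
outer loop
vertex -0.212 2.663 -1.667
vertex -1.021 2.896 -0.523
vertex -1.671 1.987 -2.562
endloop
endfacet
facet normal 0.793 0.367 0.486
outer loop
vertex -0.212 2.663 -1.667
vertex -0.4 3.46 -1.962
vertex -1.021 2.896 -0.523
endloop
endfacet
facet normal -0.216 0.916 -0.339
outer loop
vertex -1.209 3.693 -0.818
vertex -0.4 3.46 -1.962
vertex -2.668 3.017 -1.713
endloop
endfacet
facet normal -0.793 -0.367 -0.486
outer loop
vertex -1.859 2.784 -2.857
vertex -1.671 1.987 -2.562
vertex -2.668 3.017 -1.713
endloop
endfacet
facet normal -0.216 0.916 -0.339
outer loop
vertex -2.668 3.017 -1.713
vertex -0.4 3.46 -1.962
vertex -1.859 2.784 -2.857
endloop
endfacet
facet normal 0.570 -0.164 -0.805
outer loop
vertex -1.859 2.784 -2.857
vertex -0.212 2.663 -1.667
vertex -1.671 1.987 -2.562
endloop
endfacet
facet normal 0.570 -0.164 -0.805
outer loop
vertex -0.4 3.46 -1.962
vertex -0.212 2.663 -1.667
vertex -1.859 2.784 -2.857
endloop
endfacet
facet normal -0.974 0.107 -0.200
outer loop
vertex -3.893 1.373 3.004
vertex -3.65 3.333 2.872
vertex -3.733 1.298 2.183
endloop
endfacet
facet normal -0.123 -0.990 0.066
outer loop
vertex -2.73 1.187 2.388
vertex -3.893 1.373 3.004
vertex -3.733 1.298 2.183
endloop
endfacet
facet normal -0.974 0.107 -0.200
outer loop
vertex -3.733 1.298 2.183
vertex -3.65 3.333 2.872
vertex -3.49 3.258 2.051
endloop
endfacet
facet normal 0.190 -0.089 -0.978
outer loop
vertex -3.49 3.258 2.051
vertex -2.73 1.187 2.388
vertex -3.733 1.298 2.183
endloop
endfacet
facet normal -0.190 0.089 0.978
outer loop
vertex -3.893 1.373 3.004
vertex -2.647 3.222 3.077
vertex -3.65 3.333 2.872
endloop
endfacet
facet normal -0.123 -0.990 0.066
outer loop
vertex -2.89 1.262 3.209
vertex -3.893 1.373 3.004
vertex -2.73 1.187 2.388
endloop
endfacet
facet normal -0.190 0.089 0.978
outer loop
vertex -2.89 1.262 3.209
vertex -2.647 3.222 3.077
vertex -3.893 1.373 3.004
endloop
endfacet
facet normal 0.123 0.990 -0.066
outer loop
vertex -3.65 3.333 2.872
vertex -2.647 3.222 3.077
vertex -3.49 3.258 2.051
endloop
endfacet
facet normal 0.190 -0.089 -0.978
outer loop
vertex -2.487 3.147 2.256
vertex -2.73 1.187 2.388
vertex -3.49 3.258 2.051
endloop
endfacet
facet normal 0.123 0.990 -0.066
outer loop
vertex -3.49 3.258 2.051
vertex -2.647 3.222 3.077
vertex -2.487 3.147 2.256
endloop
endfacet
facet normal 0.974 -0.107 0.200
outer loop
vertex -2.487 3.147 2.256
vertex -2.89 1.262 3.209
vertex -2.73 1.187 2.388
endloop
endfacet
facet normal 0.974 -0.107 0.200
outer loop
vertex -2.647 3.222 3.077
vertex -2.89 1.262 3.209
vertex -2.487 3.147 2.256
endloop
endfacet

endsolid


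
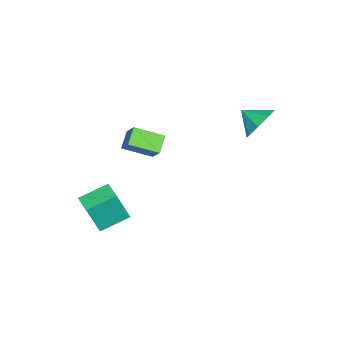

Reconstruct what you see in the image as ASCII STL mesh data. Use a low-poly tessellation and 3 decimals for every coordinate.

solid 
facet normal -0.495 -0.451 -0.742
outer loop
vertex -0.678 -1.944 -1.608
vertex -1.036 -0.668 -2.145
vertex 0.096 -1.944 -2.124
endloop
endfacet
facet normal 0.250 -0.892 0.376
outer loop
vertex 0.636 -1.452 -1.315
vertex -0.678 -1.944 -1.608
vertex 0.096 -1.944 -2.124
endloop
endfacet
facet normal -0.495 -0.451 -0.742
outer loop
vertex 0.096 -1.944 -2.124
vertex -1.036 -0.668 -2.145
vertex -0.262 -0.668 -2.661
endloop
endfacet
facet normal 0.832 -0.000 -0.555
outer loop
vertex -0.262 -0.668 -2.661
vertex 0.636 -1.452 -1.315
vertex 0.096 -1.944 -2.124
endloop
endfacet
facet normal -0.832 0.000 0.555
outer loop
vertex -0.678 -1.944 -1.608
vertex -0.496 -0.176 -1.336
vertex -1.036 -0.668 -2.145
endloop
endfacet
facet normal 0.250 -0.892 0.376
outer loop
vertex -0.138 -1.452 -0.799
vertex -0.678 -1.944 -1.608
vertex 0.636 -1.452 -1.315
endloop
endfacet
facet normal -0.832 0.000 0.555
outer loop
vertex -0.138 -1.452 -0.799
vertex -0.496 -0.176 -1.336
vertex -0.678 -1.944 -1.608
endloop
endfacet
facet normal -0.250 0.892 -0.376
outer loop
vertex -1.036 -0.668 -2.145
vertex -0.496 -0.176 -1.336
vertex -0.262 -0.668 -2.661
endloop
endfacet
facet normal 0.832 -0.000 -0.555
outer loop
vertex 0.278 -0.176 -1.852
vertex 0.636 -1.452 -1.315
vertex -0.262 -0.668 -2.661
endloop
endfacet
facet normal -0.250 0.892 -0.376
outer loop
vertex -0.262 -0.668 -2.661
vertex -0.496 -0.176 -1.336
vertex 0.278 -0.176 -1.852
endloop
endfacet
facet normal 0.495 0.451 0.742
outer loop
vertex 0.278 -0.176 -1.852
vertex -0.138 -1.452 -0.799
vertex 0.636 -1.452 -1.315
endloop
endfacet
facet normal 0.495 0.451 0.742
outer loop
vertex -0.496 -0.176 -1.336
vertex -0.138 -1.452 -0.799
vertex 0.278 -0.176 -1.852
endloop
endfacet
facet normal -0.768 -0.640 0.005
outer loop
vertex 3.377 -2.732 -2.905
vertex 2.524 -1.705 -2.422
vertex 2.999 -2.29 -4.513
endloop
endfacet
facet normal 0.601 -0.723 -0.340
outer loop
vertex 3.736 -1.675 -4.518
vertex 3.377 -2.732 -2.905
vertex 2.999 -2.29 -4.513
endloop
endfacet
facet normal -0.768 -0.641 0.005
outer loop
vertex 2.999 -2.29 -4.513
vertex 2.524 -1.705 -2.422
vertex 2.145 -1.263 -4.03
endloop
endfacet
facet normal -0.222 0.258 -0.940
outer loop
vertex 2.145 -1.263 -4.03
vertex 3.736 -1.675 -4.518
vertex 2.999 -2.29 -4.513
endloop
endfacet
facet normal 0.222 -0.258 0.940
outer loop
vertex 3.377 -2.732 -2.905
vertex 3.261 -1.09 -2.427
vertex 2.524 -1.705 -2.422
endloop
endfacet
facet normal 0.601 -0.723 -0.340
outer loop
vertex 4.115 -2.117 -2.91
vertex 3.377 -2.732 -2.905
vertex 3.736 -1.675 -4.518
endloop
endfacet
facet normal 0.221 -0.258 0.940
outer loop
vertex 4.115 -2.117 -2.91
vertex 3.261 -1.09 -2.427
vertex 3.377 -2.732 -2.905
endloop
endfacet
facet normal -0.601 0.723 0.340
outer loop
vertex 2.524 -1.705 -2.422
vertex 3.261 -1.09 -2.427
vertex 2.145 -1.263 -4.03
endloop
endfacet
facet normal -0.222 0.258 -0.940
outer loop
vertex 2.883 -0.648 -4.035
vertex 3.736 -1.675 -4.518
vertex 2.145 -1.263 -4.03
endloop
endfacet
facet normal -0.601 0.724 0.340
outer loop
vertex 2.145 -1.263 -4.03
vertex 3.261 -1.09 -2.427
vertex 2.883 -0.648 -4.035
endloop
endfacet
facet normal 0.768 0.640 -0.005
outer loop
vertex 2.883 -0.648 -4.035
vertex 4.115 -2.117 -2.91
vertex 3.736 -1.675 -4.518
endloop
endfacet
facet normal 0.768 0.641 -0.004
outer loop
vertex 3.261 -1.09 -2.427
vertex 4.115 -2.117 -2.91
vertex 2.883 -0.648 -4.035
endloop
endfacet
facet normal 0.186 0.853 -0.487
outer loop
vertex -1.004 4.164 0.597
vertex -1.271 3.767 -0.2
vertex -1.7 4.244 0.472
endloop
endfacet
facet normal -0.190 -0.138 0.972
outer loop
vertex -1.004 4.164 0.597
vertex -1.7 4.244 0.472
vertex -1.469 2.853 0.32
endloop
endfacet
facet normal 0.185 0.853 -0.488
outer loop
vertex -1.7 4.244 0.472
vertex -1.271 3.767 -0.2
vertex -2.145 4.044 -0.047
endloop
endfacet
facet normal -0.707 -0.192 0.680
outer loop
vertex -1.7 4.244 0.472
vertex -2.145 4.044 -0.047
vertex -1.469 2.853 0.32
endloop
endfacet
facet normal 0.185 0.854 -0.487
outer loop
vertex -2.145 4.044 -0.047
vertex -1.271 3.767 -0.2
vertex -2.077 3.682 -0.656
endloop
endfacet
facet normal -0.879 -0.447 0.168
outer loop
vertex -2.145 4.044 -0.047
vertex -2.077 3.682 -0.656
vertex -1.469 2.853 0.32
endloop
endfacet
facet normal 0.185 0.854 -0.487
outer loop
vertex -2.077 3.682 -0.656
vertex -1.271 3.767 -0.2
vertex -1.537 3.37 -0.998
endloop
endfacet
facet normal -0.603 -0.753 -0.264
outer loop
vertex -2.077 3.682 -0.656
vertex -1.537 3.37 -0.998
vertex -1.469 2.853 0.32
endloop
endfacet
facet normal 0.186 0.854 -0.487
outer loop
vertex -1.537 3.37 -0.998
vertex -1.271 3.767 -0.2
vertex -0.841 3.29 -0.873
endloop
endfacet
facet normal -0.042 -0.931 -0.363
outer loop
vertex -1.537 3.37 -0.998
vertex -0.841 3.29 -0.873
vertex -1.469 2.853 0.32
endloop
endfacet
facet normal 0.186 0.854 -0.487
outer loop
vertex -0.841 3.29 -0.873
vertex -1.271 3.767 -0.2
vertex -0.396 3.489 -0.354
endloop
endfacet
facet normal 0.475 -0.877 -0.071
outer loop
vertex -0.841 3.29 -0.873
vertex -0.396 3.489 -0.354
vertex -1.469 2.853 0.32
endloop
endfacet
facet normal 0.186 0.854 -0.487
outer loop
vertex -0.396 3.489 -0.354
vertex -1.271 3.767 -0.2
vertex -0.464 3.851 0.255
endloop
endfacet
facet normal 0.646 -0.622 0.442
outer loop
vertex -0.396 3.489 -0.354
vertex -0.464 3.851 0.255
vertex -1.469 2.853 0.32
endloop
endfacet
facet normal 0.186 0.853 -0.487
outer loop
vertex -0.464 3.851 0.255
vertex -1.271 3.767 -0.2
vertex -1.004 4.164 0.597
endloop
endfacet
facet normal 0.370 -0.316 0.874
outer loop
vertex -0.464 3.851 0.255
vertex -1.004 4.164 0.597
vertex -1.469 2.853 0.32
endloop
endfacet

endsolid


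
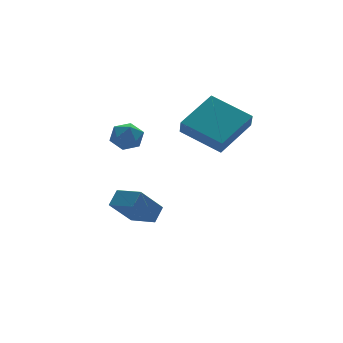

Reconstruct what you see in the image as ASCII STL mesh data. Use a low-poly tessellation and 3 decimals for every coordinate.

solid 
facet normal -0.843 -0.344 -0.413
outer loop
vertex 1.97 -1.249 2.31
vertex 0.949 0.389 3.03
vertex 2.151 -0.814 1.578
endloop
endfacet
facet normal 0.495 -0.795 -0.350
outer loop
vertex 3.931 -0.089 2.45
vertex 1.97 -1.249 2.31
vertex 2.151 -0.814 1.578
endloop
endfacet
facet normal -0.843 -0.343 -0.414
outer loop
vertex 2.151 -0.814 1.578
vertex 0.949 0.389 3.03
vertex 1.131 0.824 2.298
endloop
endfacet
facet normal 0.209 0.499 -0.841
outer loop
vertex 1.131 0.824 2.298
vertex 3.931 -0.089 2.45
vertex 2.151 -0.814 1.578
endloop
endfacet
facet normal -0.208 -0.500 0.841
outer loop
vertex 1.97 -1.249 2.31
vertex 2.729 1.114 3.902
vertex 0.949 0.389 3.03
endloop
endfacet
facet normal 0.495 -0.795 -0.349
outer loop
vertex 3.749 -0.524 3.182
vertex 1.97 -1.249 2.31
vertex 3.931 -0.089 2.45
endloop
endfacet
facet normal -0.209 -0.499 0.841
outer loop
vertex 3.749 -0.524 3.182
vertex 2.729 1.114 3.902
vertex 1.97 -1.249 2.31
endloop
endfacet
facet normal -0.495 0.795 0.350
outer loop
vertex 0.949 0.389 3.03
vertex 2.729 1.114 3.902
vertex 1.131 0.824 2.298
endloop
endfacet
facet normal 0.209 0.500 -0.841
outer loop
vertex 2.91 1.549 3.17
vertex 3.931 -0.089 2.45
vertex 1.131 0.824 2.298
endloop
endfacet
facet normal -0.496 0.795 0.350
outer loop
vertex 1.131 0.824 2.298
vertex 2.729 1.114 3.902
vertex 2.91 1.549 3.17
endloop
endfacet
facet normal 0.843 0.344 0.414
outer loop
vertex 2.91 1.549 3.17
vertex 3.749 -0.524 3.182
vertex 3.931 -0.089 2.45
endloop
endfacet
facet normal 0.843 0.344 0.413
outer loop
vertex 2.729 1.114 3.902
vertex 3.749 -0.524 3.182
vertex 2.91 1.549 3.17
endloop
endfacet
facet normal -0.019 0.228 0.973
outer loop
vertex -2.155 0.056 3.618
vertex -1.746 -0.55 3.768
vertex -1.41 0.101 3.622
endloop
endfacet
facet normal -0.053 0.819 0.572
outer loop
vertex -2.155 0.056 3.618
vertex -1.41 0.101 3.622
vertex -1.802 0.448 3.089
endloop
endfacet
facet normal -0.625 0.766 0.150
outer loop
vertex -2.155 0.056 3.618
vertex -1.802 0.448 3.089
vertex -2.38 0.012 2.907
endloop
endfacet
facet normal -0.946 0.146 0.290
outer loop
vertex -2.155 0.056 3.618
vertex -2.38 0.012 2.907
vertex -2.346 -0.604 3.327
endloop
endfacet
facet normal -0.571 -0.187 0.799
outer loop
vertex -2.155 0.056 3.618
vertex -2.346 -0.604 3.327
vertex -1.746 -0.55 3.768
endloop
endfacet
facet normal 0.528 0.835 0.156
outer loop
vertex -1.802 0.448 3.089
vertex -1.41 0.101 3.622
vertex -1.174 0.084 2.913
endloop
endfacet
facet normal 0.581 -0.120 0.805
outer loop
vertex -1.41 0.101 3.622
vertex -1.746 -0.55 3.768
vertex -1.14 -0.532 3.333
endloop
endfacet
facet normal -0.313 -0.793 0.523
outer loop
vertex -1.746 -0.55 3.768
vertex -2.346 -0.604 3.327
vertex -1.718 -0.968 3.151
endloop
endfacet
facet normal -0.919 -0.255 -0.300
outer loop
vertex -2.346 -0.604 3.327
vertex -2.38 0.012 2.907
vertex -2.11 -0.621 2.618
endloop
endfacet
facet normal -0.400 0.750 -0.526
outer loop
vertex -2.38 0.012 2.907
vertex -1.802 0.448 3.089
vertex -1.774 0.03 2.472
endloop
endfacet
facet normal 0.946 -0.146 -0.290
outer loop
vertex -1.365 -0.576 2.622
vertex -1.174 0.084 2.913
vertex -1.14 -0.532 3.333
endloop
endfacet
facet normal 0.625 -0.766 -0.150
outer loop
vertex -1.365 -0.576 2.622
vertex -1.14 -0.532 3.333
vertex -1.718 -0.968 3.151
endloop
endfacet
facet normal 0.053 -0.819 -0.572
outer loop
vertex -1.365 -0.576 2.622
vertex -1.718 -0.968 3.151
vertex -2.11 -0.621 2.618
endloop
endfacet
facet normal 0.019 -0.228 -0.973
outer loop
vertex -1.365 -0.576 2.622
vertex -2.11 -0.621 2.618
vertex -1.774 0.03 2.472
endloop
endfacet
facet normal 0.571 0.187 -0.799
outer loop
vertex -1.365 -0.576 2.622
vertex -1.774 0.03 2.472
vertex -1.174 0.084 2.913
endloop
endfacet
facet normal 0.919 0.255 0.300
outer loop
vertex -1.14 -0.532 3.333
vertex -1.174 0.084 2.913
vertex -1.41 0.101 3.622
endloop
endfacet
facet normal 0.400 -0.750 0.526
outer loop
vertex -1.718 -0.968 3.151
vertex -1.14 -0.532 3.333
vertex -1.746 -0.55 3.768
endloop
endfacet
facet normal -0.528 -0.835 -0.156
outer loop
vertex -2.11 -0.621 2.618
vertex -1.718 -0.968 3.151
vertex -2.346 -0.604 3.327
endloop
endfacet
facet normal -0.581 0.120 -0.805
outer loop
vertex -1.774 0.03 2.472
vertex -2.11 -0.621 2.618
vertex -2.38 0.012 2.907
endloop
endfacet
facet normal 0.313 0.793 -0.523
outer loop
vertex -1.174 0.084 2.913
vertex -1.774 0.03 2.472
vertex -1.802 0.448 3.089
endloop
endfacet
facet normal -0.652 -0.094 0.753
outer loop
vertex -0.629 0.849 -0.811
vertex -1.161 2.004 -1.128
vertex -1.193 0.442 -1.35
endloop
endfacet
facet normal 0.406 -0.882 0.241
outer loop
vertex -0.119 0.596 -2.592
vertex -0.629 0.849 -0.811
vertex -1.193 0.442 -1.35
endloop
endfacet
facet normal -0.651 -0.094 0.753
outer loop
vertex -1.193 0.442 -1.35
vertex -1.161 2.004 -1.128
vertex -1.725 1.596 -1.666
endloop
endfacet
facet normal -0.641 -0.463 -0.612
outer loop
vertex -1.725 1.596 -1.666
vertex -0.119 0.596 -2.592
vertex -1.193 0.442 -1.35
endloop
endfacet
facet normal 0.641 0.463 0.612
outer loop
vertex -0.629 0.849 -0.811
vertex -0.087 2.158 -2.37
vertex -1.161 2.004 -1.128
endloop
endfacet
facet normal 0.407 -0.881 0.242
outer loop
vertex 0.445 1.004 -2.054
vertex -0.629 0.849 -0.811
vertex -0.119 0.596 -2.592
endloop
endfacet
facet normal 0.641 0.463 0.612
outer loop
vertex 0.445 1.004 -2.054
vertex -0.087 2.158 -2.37
vertex -0.629 0.849 -0.811
endloop
endfacet
facet normal -0.406 0.881 -0.242
outer loop
vertex -1.161 2.004 -1.128
vertex -0.087 2.158 -2.37
vertex -1.725 1.596 -1.666
endloop
endfacet
facet normal -0.641 -0.463 -0.612
outer loop
vertex -0.651 1.751 -2.909
vertex -0.119 0.596 -2.592
vertex -1.725 1.596 -1.666
endloop
endfacet
facet normal -0.406 0.882 -0.241
outer loop
vertex -1.725 1.596 -1.666
vertex -0.087 2.158 -2.37
vertex -0.651 1.751 -2.909
endloop
endfacet
facet normal 0.651 0.093 -0.753
outer loop
vertex -0.651 1.751 -2.909
vertex 0.445 1.004 -2.054
vertex -0.119 0.596 -2.592
endloop
endfacet
facet normal 0.651 0.094 -0.753
outer loop
vertex -0.087 2.158 -2.37
vertex 0.445 1.004 -2.054
vertex -0.651 1.751 -2.909
endloop
endfacet

endsolid


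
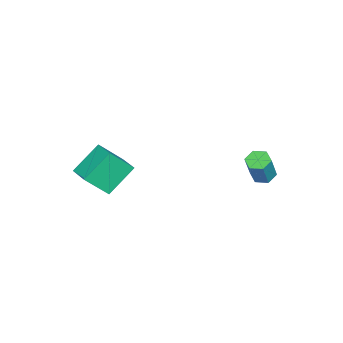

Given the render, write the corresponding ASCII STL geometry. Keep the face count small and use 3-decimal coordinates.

solid 
facet normal -0.413 0.042 -0.910
outer loop
vertex -2.507 3.055 -2.944
vertex -3.157 3.33 -2.636
vertex -2.604 3.815 -2.865
endloop
endfacet
facet normal 0.902 0.157 -0.403
outer loop
vertex -2.507 3.055 -2.944
vertex -2.604 3.815 -2.865
vertex -1.693 2.974 -1.152
endloop
endfacet
facet normal 0.902 0.157 -0.403
outer loop
vertex -1.693 2.974 -1.152
vertex -2.604 3.815 -2.865
vertex -1.79 3.734 -1.073
endloop
endfacet
facet normal 0.413 -0.042 0.910
outer loop
vertex -1.693 2.974 -1.152
vertex -1.79 3.734 -1.073
vertex -2.343 3.25 -0.844
endloop
endfacet
facet normal -0.413 0.041 -0.910
outer loop
vertex -2.604 3.815 -2.865
vertex -3.157 3.33 -2.636
vertex -3.254 4.09 -2.558
endloop
endfacet
facet normal 0.341 0.933 -0.113
outer loop
vertex -2.604 3.815 -2.865
vertex -3.254 4.09 -2.558
vertex -1.79 3.734 -1.073
endloop
endfacet
facet normal 0.342 0.933 -0.114
outer loop
vertex -1.79 3.734 -1.073
vertex -3.254 4.09 -2.558
vertex -2.44 4.01 -0.766
endloop
endfacet
facet normal 0.413 -0.041 0.910
outer loop
vertex -1.79 3.734 -1.073
vertex -2.44 4.01 -0.766
vertex -2.343 3.25 -0.844
endloop
endfacet
facet normal -0.414 0.041 -0.909
outer loop
vertex -3.254 4.09 -2.558
vertex -3.157 3.33 -2.636
vertex -3.807 3.606 -2.328
endloop
endfacet
facet normal -0.560 0.777 0.289
outer loop
vertex -3.254 4.09 -2.558
vertex -3.807 3.606 -2.328
vertex -2.44 4.01 -0.766
endloop
endfacet
facet normal -0.560 0.776 0.290
outer loop
vertex -2.44 4.01 -0.766
vertex -3.807 3.606 -2.328
vertex -2.993 3.525 -0.536
endloop
endfacet
facet normal 0.414 -0.041 0.909
outer loop
vertex -2.44 4.01 -0.766
vertex -2.993 3.525 -0.536
vertex -2.343 3.25 -0.844
endloop
endfacet
facet normal -0.413 0.042 -0.910
outer loop
vertex -3.807 3.606 -2.328
vertex -3.157 3.33 -2.636
vertex -3.71 2.846 -2.407
endloop
endfacet
facet normal -0.902 -0.157 0.403
outer loop
vertex -3.807 3.606 -2.328
vertex -3.71 2.846 -2.407
vertex -2.993 3.525 -0.536
endloop
endfacet
facet normal -0.902 -0.157 0.403
outer loop
vertex -2.993 3.525 -0.536
vertex -3.71 2.846 -2.407
vertex -2.896 2.765 -0.615
endloop
endfacet
facet normal 0.413 -0.042 0.910
outer loop
vertex -2.993 3.525 -0.536
vertex -2.896 2.765 -0.615
vertex -2.343 3.25 -0.844
endloop
endfacet
facet normal -0.413 0.041 -0.910
outer loop
vertex -3.71 2.846 -2.407
vertex -3.157 3.33 -2.636
vertex -3.06 2.57 -2.714
endloop
endfacet
facet normal -0.342 -0.933 0.113
outer loop
vertex -3.71 2.846 -2.407
vertex -3.06 2.57 -2.714
vertex -2.896 2.765 -0.615
endloop
endfacet
facet normal -0.341 -0.933 0.113
outer loop
vertex -2.896 2.765 -0.615
vertex -3.06 2.57 -2.714
vertex -2.246 2.49 -0.922
endloop
endfacet
facet normal 0.413 -0.041 0.910
outer loop
vertex -2.896 2.765 -0.615
vertex -2.246 2.49 -0.922
vertex -2.343 3.25 -0.844
endloop
endfacet
facet normal -0.414 0.041 -0.909
outer loop
vertex -3.06 2.57 -2.714
vertex -3.157 3.33 -2.636
vertex -2.507 3.055 -2.944
endloop
endfacet
facet normal 0.560 -0.776 -0.289
outer loop
vertex -3.06 2.57 -2.714
vertex -2.507 3.055 -2.944
vertex -2.246 2.49 -0.922
endloop
endfacet
facet normal 0.559 -0.777 -0.289
outer loop
vertex -2.246 2.49 -0.922
vertex -2.507 3.055 -2.944
vertex -1.693 2.974 -1.152
endloop
endfacet
facet normal 0.414 -0.041 0.909
outer loop
vertex -2.246 2.49 -0.922
vertex -1.693 2.974 -1.152
vertex -2.343 3.25 -0.844
endloop
endfacet
facet normal -0.402 0.523 -0.751
outer loop
vertex 1.81 -3.114 0.471
vertex 2.702 -2.077 0.716
vertex 3.233 -4.011 -0.916
endloop
endfacet
facet normal -0.642 -0.746 -0.176
outer loop
vertex 4.058 -5.083 0.624
vertex 1.81 -3.114 0.471
vertex 3.233 -4.011 -0.916
endloop
endfacet
facet normal -0.403 0.523 -0.751
outer loop
vertex 3.233 -4.011 -0.916
vertex 2.702 -2.077 0.716
vertex 4.125 -2.973 -0.671
endloop
endfacet
facet normal 0.653 -0.411 -0.636
outer loop
vertex 4.125 -2.973 -0.671
vertex 4.058 -5.083 0.624
vertex 3.233 -4.011 -0.916
endloop
endfacet
facet normal -0.653 0.411 0.636
outer loop
vertex 1.81 -3.114 0.471
vertex 3.527 -3.149 2.256
vertex 2.702 -2.077 0.716
endloop
endfacet
facet normal -0.642 -0.746 -0.176
outer loop
vertex 2.635 -4.187 2.011
vertex 1.81 -3.114 0.471
vertex 4.058 -5.083 0.624
endloop
endfacet
facet normal -0.653 0.411 0.636
outer loop
vertex 2.635 -4.187 2.011
vertex 3.527 -3.149 2.256
vertex 1.81 -3.114 0.471
endloop
endfacet
facet normal 0.642 0.747 0.176
outer loop
vertex 2.702 -2.077 0.716
vertex 3.527 -3.149 2.256
vertex 4.125 -2.973 -0.671
endloop
endfacet
facet normal 0.653 -0.411 -0.636
outer loop
vertex 4.95 -4.046 0.869
vertex 4.058 -5.083 0.624
vertex 4.125 -2.973 -0.671
endloop
endfacet
facet normal 0.642 0.746 0.176
outer loop
vertex 4.125 -2.973 -0.671
vertex 3.527 -3.149 2.256
vertex 4.95 -4.046 0.869
endloop
endfacet
facet normal 0.402 -0.524 0.751
outer loop
vertex 4.95 -4.046 0.869
vertex 2.635 -4.187 2.011
vertex 4.058 -5.083 0.624
endloop
endfacet
facet normal 0.402 -0.523 0.751
outer loop
vertex 3.527 -3.149 2.256
vertex 2.635 -4.187 2.011
vertex 4.95 -4.046 0.869
endloop
endfacet

endsolid


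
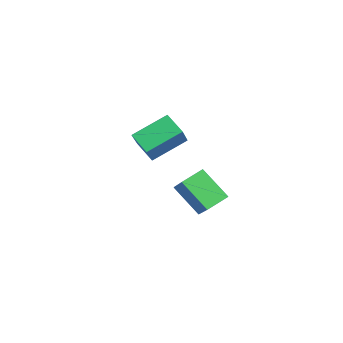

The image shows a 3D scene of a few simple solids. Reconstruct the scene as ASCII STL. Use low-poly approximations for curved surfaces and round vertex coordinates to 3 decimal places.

solid 
facet normal -0.730 -0.003 -0.683
outer loop
vertex 1.869 0.801 0.52
vertex 1.51 1.758 0.899
vertex 2.886 1.616 -0.571
endloop
endfacet
facet normal 0.330 -0.878 -0.348
outer loop
vertex 4.31 1.622 0.761
vertex 1.869 0.801 0.52
vertex 2.886 1.616 -0.571
endloop
endfacet
facet normal -0.730 -0.003 -0.683
outer loop
vertex 2.886 1.616 -0.571
vertex 1.51 1.758 0.899
vertex 2.527 2.573 -0.192
endloop
endfacet
facet normal 0.599 0.479 -0.642
outer loop
vertex 2.527 2.573 -0.192
vertex 4.31 1.622 0.761
vertex 2.886 1.616 -0.571
endloop
endfacet
facet normal -0.599 -0.479 0.642
outer loop
vertex 1.869 0.801 0.52
vertex 2.934 1.764 2.231
vertex 1.51 1.758 0.899
endloop
endfacet
facet normal 0.330 -0.878 -0.348
outer loop
vertex 3.293 0.807 1.852
vertex 1.869 0.801 0.52
vertex 4.31 1.622 0.761
endloop
endfacet
facet normal -0.599 -0.479 0.642
outer loop
vertex 3.293 0.807 1.852
vertex 2.934 1.764 2.231
vertex 1.869 0.801 0.52
endloop
endfacet
facet normal -0.330 0.878 0.348
outer loop
vertex 1.51 1.758 0.899
vertex 2.934 1.764 2.231
vertex 2.527 2.573 -0.192
endloop
endfacet
facet normal 0.599 0.479 -0.642
outer loop
vertex 3.951 2.579 1.14
vertex 4.31 1.622 0.761
vertex 2.527 2.573 -0.192
endloop
endfacet
facet normal -0.330 0.878 0.348
outer loop
vertex 2.527 2.573 -0.192
vertex 2.934 1.764 2.231
vertex 3.951 2.579 1.14
endloop
endfacet
facet normal 0.730 0.003 0.683
outer loop
vertex 3.951 2.579 1.14
vertex 3.293 0.807 1.852
vertex 4.31 1.622 0.761
endloop
endfacet
facet normal 0.730 0.003 0.683
outer loop
vertex 2.934 1.764 2.231
vertex 3.293 0.807 1.852
vertex 3.951 2.579 1.14
endloop
endfacet
facet normal -0.789 -0.394 0.472
outer loop
vertex -1.37 -0.288 1.764
vertex -1.693 1.346 2.59
vertex -2.355 0.161 0.492
endloop
endfacet
facet normal 0.173 -0.879 -0.444
outer loop
vertex -1.447 0.614 -0.05
vertex -1.37 -0.288 1.764
vertex -2.355 0.161 0.492
endloop
endfacet
facet normal -0.789 -0.394 0.471
outer loop
vertex -2.355 0.161 0.492
vertex -1.693 1.346 2.59
vertex -2.677 1.795 1.318
endloop
endfacet
facet normal -0.589 0.269 -0.762
outer loop
vertex -2.677 1.795 1.318
vertex -1.447 0.614 -0.05
vertex -2.355 0.161 0.492
endloop
endfacet
facet normal 0.589 -0.269 0.762
outer loop
vertex -1.37 -0.288 1.764
vertex -0.785 1.799 2.048
vertex -1.693 1.346 2.59
endloop
endfacet
facet normal 0.173 -0.879 -0.444
outer loop
vertex -0.463 0.165 1.222
vertex -1.37 -0.288 1.764
vertex -1.447 0.614 -0.05
endloop
endfacet
facet normal 0.589 -0.269 0.762
outer loop
vertex -0.463 0.165 1.222
vertex -0.785 1.799 2.048
vertex -1.37 -0.288 1.764
endloop
endfacet
facet normal -0.173 0.879 0.444
outer loop
vertex -1.693 1.346 2.59
vertex -0.785 1.799 2.048
vertex -2.677 1.795 1.318
endloop
endfacet
facet normal -0.589 0.269 -0.762
outer loop
vertex -1.77 2.248 0.776
vertex -1.447 0.614 -0.05
vertex -2.677 1.795 1.318
endloop
endfacet
facet normal -0.173 0.879 0.444
outer loop
vertex -2.677 1.795 1.318
vertex -0.785 1.799 2.048
vertex -1.77 2.248 0.776
endloop
endfacet
facet normal 0.789 0.394 -0.471
outer loop
vertex -1.77 2.248 0.776
vertex -0.463 0.165 1.222
vertex -1.447 0.614 -0.05
endloop
endfacet
facet normal 0.789 0.394 -0.472
outer loop
vertex -0.785 1.799 2.048
vertex -0.463 0.165 1.222
vertex -1.77 2.248 0.776
endloop
endfacet

endsolid
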